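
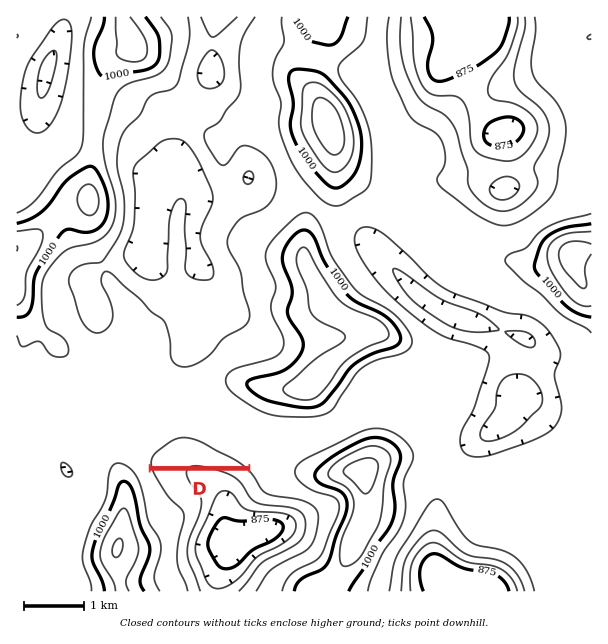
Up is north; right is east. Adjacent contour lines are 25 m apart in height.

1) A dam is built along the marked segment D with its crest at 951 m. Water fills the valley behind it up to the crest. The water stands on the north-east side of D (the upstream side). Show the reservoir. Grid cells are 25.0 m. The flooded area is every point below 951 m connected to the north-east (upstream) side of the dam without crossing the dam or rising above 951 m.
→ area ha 51.4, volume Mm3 4.56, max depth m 25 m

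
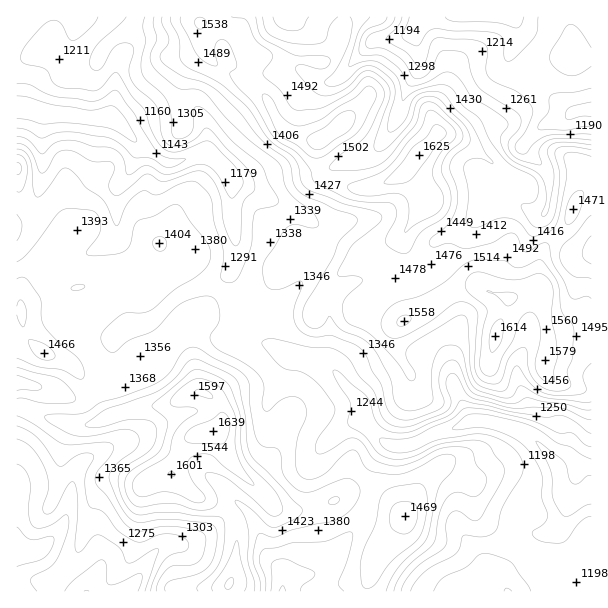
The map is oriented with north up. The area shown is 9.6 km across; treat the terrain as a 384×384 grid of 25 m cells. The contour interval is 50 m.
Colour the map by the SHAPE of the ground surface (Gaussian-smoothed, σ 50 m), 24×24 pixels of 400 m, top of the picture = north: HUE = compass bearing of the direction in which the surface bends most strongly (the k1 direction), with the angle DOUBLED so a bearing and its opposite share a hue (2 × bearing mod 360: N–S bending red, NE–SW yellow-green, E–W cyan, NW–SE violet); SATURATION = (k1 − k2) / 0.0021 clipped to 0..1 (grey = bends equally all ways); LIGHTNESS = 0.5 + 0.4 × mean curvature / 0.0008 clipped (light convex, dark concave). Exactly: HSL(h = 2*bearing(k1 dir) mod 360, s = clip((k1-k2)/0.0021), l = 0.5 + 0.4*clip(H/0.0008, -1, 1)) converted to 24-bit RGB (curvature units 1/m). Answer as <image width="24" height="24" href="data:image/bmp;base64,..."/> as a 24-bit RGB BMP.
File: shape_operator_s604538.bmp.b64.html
<image width="24" height="24" href="data:image/bmp;base64,Qk32BgAAAAAAADYAAAAoAAAAGAAAABgAAAABABgAAAAAAMAGAAATCwAAEwsAAAAAAAAAAAAAnZrKyIu+oktRQGm6KMc0DH+C3djzYm7l9dTx4/DbZR+oJXZ/THWsgW29x66i0pxyM0U4SGFFb4Bgf4BgZ0JxerN+f5OopZywVmAbijFl4aupNENlwYhkCGc/kb0mRCsuqJlE+92DMQ0oT4t1bY5oM2pgxI6N04SQrWiATaKlVa+vb1BvZaCPe7OccGyWqI5p0lOzDGM445hpZz+HuEZHsJdHMkEeME4ZI5cp9puAzhqCTIltZYxbPYFNNnxsyIOT59rORZuqbyRxeb6Sa6iZiIJFLXtxzZyzRVem57G9DU+YkTeR0WuKyZ6YaFWuxebrNPnjWwsuxfLMhZrmpHjgzrPVIFhxkr6d48/Jkj+bOD+Ao710T2puhcCCNlWHSpw1RWNv06JtFjpwmG/UuNDo8Nfym8fhVdejSQktofvUkePFPTlmR1V3zoWFVWK+abrAyoKizk2ZU5Sxy63EV2malsKHOyFrsZJOVkVdxbx4HWkvG2wcMp42sEZW8HNqViEuYN+ESeh+kjddjIZZLVdWv5yDctKKJXdxLyej9tX1xK/laYGikoy7Z23DTRI6m1dAWkxcmbho2JHkMs9hHk8WGjYZystr5Mzy4ffULYGIUDx7uHpuUnRnHJsxvg0mUwYAHTkAETMAU3kA405YhSAGMwAGictZtHhIxuP4kMHoMiy7xZT24s79eXDyauQ3O1AU2vmRhzqmKjRkyrCwdWymt7+PGQcs2LjH6dTmz9nyAQBxMh0BtbwOKtuVWFAWh8s8UDYGNigNl7wyNZBEO1wpLnk1q2TY2tX2u7fhr0rBPmaVlZ5gpJJ8eyNbXSt8cLRmyc+miMxgKQAz9NzXev31xwvf0vf5itLxdW/HqefunubealKAdHd/XXdfK2JHvOJ/hWpbmkJig05ogoFcek8zZjJlZlyLkL5tmr98ujBwAhFD+O3TDg9tbNvozcqBjEyMidmpgbRZdkVPf21nbYaBfXSOWZFqvLYuWlMucFlNgGVplDZkuKZFgkJ+SIR53duKbYs4XX8+F0F37t+v23raGIyQ0cOHeGaLyNiWYkJZenJhh4lvZX9xYIVXXJeZvaC3hH+qc2GKYm1+OTaz8tXeYlPOk7jKbKzK6cfvv4HVGTE9WrEh2odrM39/PthEo3Kv1biRglCxpJO6iJCnaHOMnICKWYxHTIgzqFKPkFabrXR7JXNc3GNqMJtdpYZeeY9jdHhTqGaZoE3ixfDvn6nasZXfgtngQ2iyxm9sU3Nca4tYp4CllWelkGx0oH2Xs5aUN497ZEaWsZqusoGvJ2tm2Yy4oLJjaX1SYKJbYoGNUq+ksZ59ZoBCzc9mm0QwTHw8lGFbr26RraRrNIpHcjx+t52nh5ymlKucY3uyQx91h5ZwqpKMVmKhVJ2aw5q5y2fQpNVWK1wxTY5hf1pazLCXHpvD8kiPY4FCSJRTd56MqKnCo4vALDuYcaSGu52PkHNmLieZQjOygKegm3BYaj4vTlAZPkoQP18n8Jmjls9wIXFWUndloMZqIzoM6QB433OSJfdfma9hdI1asqhLJkeRasKMzobQtompLEnUSiephDM2pSdQwFpWho/n0Mr4KLbIN8I73+jPQjSrUGd2iUc6leaRAB5U8cW1qP/caCW7kK+uyIK4EIuQx+eFCzEC6r2UTQAxd3UrcYZLiVY+qO1SJ6tXMp9+34jy56CnbLYoQyQ/bluXsvv2/xfuYANt0OSf/0mDMXbHuaC7e5m1sy+fMwAP+KhoCDMAex9fd6dskjNfV+HI9tXYQI0pGoAZCTc889HZ8pu3LsnPWuuxNScGAB1Fzvr9uLvtl1IwUmogY1EXXVEYNwsgWbKz2tyxoinjVGyja1CBqPDBYd/hREq7+tHvzYjOADMuiSgr4/nSqIDhpTSz2bTmCZ2LFTADVl4SY0MmqGI5lp9ETbxHOi95ZJBbq8hZWyRHgmJQWri70/jZVEV6L5l3XkC++9DcXYvdAKnF+d/ObThRYpCBiVRhsld/kT1pbHU6bYOyfq28ponFy5OVHT2quoCtqWtpk1+1gN3XXdVif48uhm1LpksgADMX6PnS1oS8BiAtyHMcu39hUl5GgEmIp1qDo3Gik5iwlImggZ6YUGyP26eyFj1WWKfCymfMzNGLUG2BhtybqsbsW1vXp3nU94yHADMMt4QqRxFjmtONyZvLvo7ELFx6qnSlpY+uj4uliHyKoqKORWaElHtmnWe9Wji1pGjI4u7YV33LyOyhHDMnVjczgUtu5M275g/uRvceBzc1bsceZ2gjom0qkyuHi1NllaB5mZ2F"/>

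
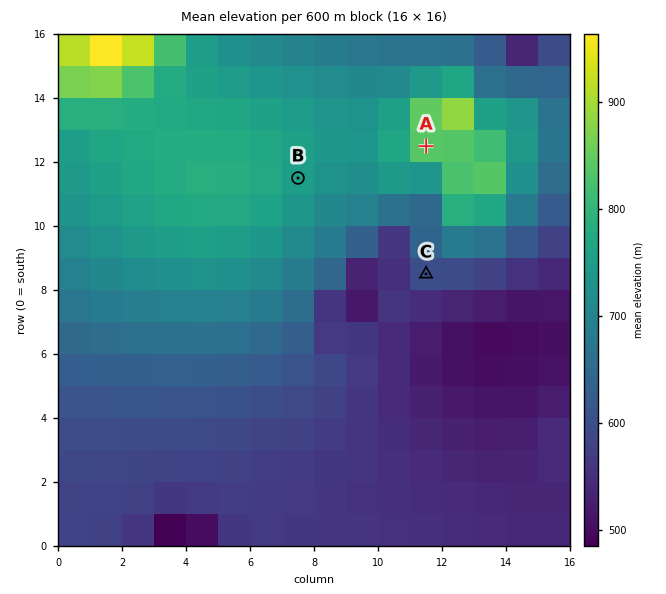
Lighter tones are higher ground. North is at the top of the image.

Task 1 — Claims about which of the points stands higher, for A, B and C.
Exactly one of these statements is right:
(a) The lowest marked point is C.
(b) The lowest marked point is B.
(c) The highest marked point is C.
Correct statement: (a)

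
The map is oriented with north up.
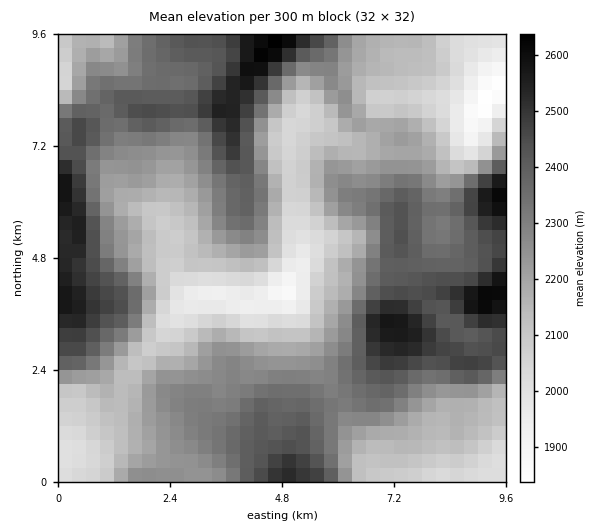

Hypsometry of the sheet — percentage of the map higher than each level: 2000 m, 94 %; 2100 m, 80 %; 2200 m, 60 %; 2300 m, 41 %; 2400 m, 23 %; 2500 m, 8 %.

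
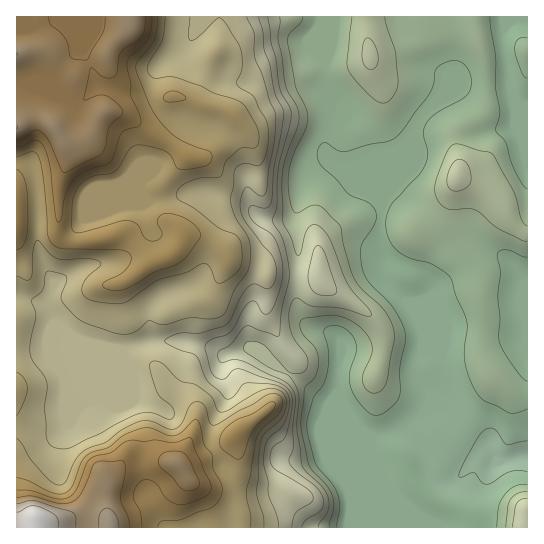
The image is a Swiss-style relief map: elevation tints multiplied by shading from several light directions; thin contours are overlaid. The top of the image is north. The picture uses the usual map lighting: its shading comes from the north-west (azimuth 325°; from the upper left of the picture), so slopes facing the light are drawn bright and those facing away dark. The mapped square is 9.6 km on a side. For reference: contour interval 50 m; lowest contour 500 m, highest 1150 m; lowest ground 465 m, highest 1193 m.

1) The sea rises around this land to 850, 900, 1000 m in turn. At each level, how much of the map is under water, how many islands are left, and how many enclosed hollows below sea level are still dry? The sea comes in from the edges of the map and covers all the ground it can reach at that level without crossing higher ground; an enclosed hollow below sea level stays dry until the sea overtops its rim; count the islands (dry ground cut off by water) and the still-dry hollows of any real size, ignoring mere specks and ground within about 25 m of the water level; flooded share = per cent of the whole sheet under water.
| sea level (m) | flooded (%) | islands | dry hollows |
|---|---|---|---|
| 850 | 62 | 0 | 0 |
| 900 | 72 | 0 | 0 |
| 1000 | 89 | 0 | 0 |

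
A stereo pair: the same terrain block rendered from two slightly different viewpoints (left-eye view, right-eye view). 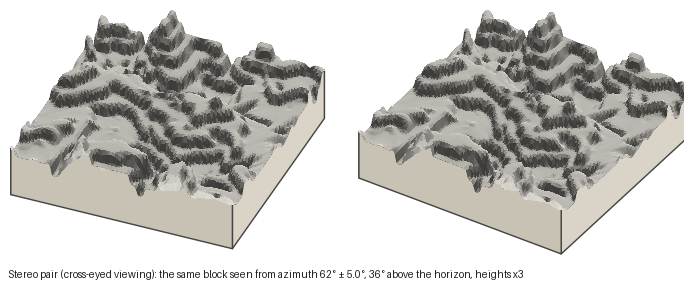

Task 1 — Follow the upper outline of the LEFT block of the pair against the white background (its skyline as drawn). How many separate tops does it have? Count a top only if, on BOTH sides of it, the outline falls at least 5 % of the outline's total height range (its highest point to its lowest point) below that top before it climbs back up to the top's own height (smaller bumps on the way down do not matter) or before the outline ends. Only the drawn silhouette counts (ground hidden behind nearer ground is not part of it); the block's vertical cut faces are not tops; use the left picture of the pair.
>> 4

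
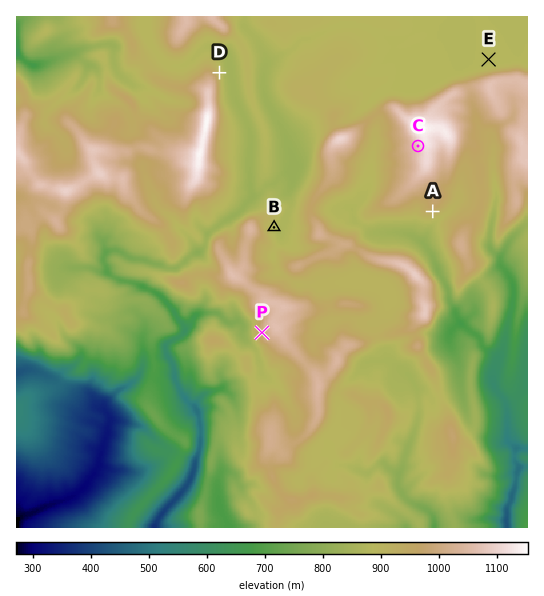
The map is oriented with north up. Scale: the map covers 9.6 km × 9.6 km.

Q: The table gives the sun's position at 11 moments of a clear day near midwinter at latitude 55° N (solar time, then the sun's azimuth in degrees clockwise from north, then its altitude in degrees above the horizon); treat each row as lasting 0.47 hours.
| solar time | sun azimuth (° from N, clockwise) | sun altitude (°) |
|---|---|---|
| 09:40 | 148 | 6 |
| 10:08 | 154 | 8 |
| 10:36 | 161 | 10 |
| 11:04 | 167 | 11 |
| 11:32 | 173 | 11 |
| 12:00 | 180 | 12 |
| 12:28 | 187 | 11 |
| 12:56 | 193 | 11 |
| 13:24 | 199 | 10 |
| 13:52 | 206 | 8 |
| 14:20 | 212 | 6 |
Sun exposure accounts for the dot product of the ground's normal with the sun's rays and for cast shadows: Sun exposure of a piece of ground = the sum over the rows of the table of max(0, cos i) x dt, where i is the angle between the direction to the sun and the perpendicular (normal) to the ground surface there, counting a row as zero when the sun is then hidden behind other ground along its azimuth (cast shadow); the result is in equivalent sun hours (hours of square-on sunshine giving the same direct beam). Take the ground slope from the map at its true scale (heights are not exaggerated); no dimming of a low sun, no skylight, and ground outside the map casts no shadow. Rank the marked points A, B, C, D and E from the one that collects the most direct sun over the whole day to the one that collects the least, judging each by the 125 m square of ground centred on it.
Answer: A > C > B > D > E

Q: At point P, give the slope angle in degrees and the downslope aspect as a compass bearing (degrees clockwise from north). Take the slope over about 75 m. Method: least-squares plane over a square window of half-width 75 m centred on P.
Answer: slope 25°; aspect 248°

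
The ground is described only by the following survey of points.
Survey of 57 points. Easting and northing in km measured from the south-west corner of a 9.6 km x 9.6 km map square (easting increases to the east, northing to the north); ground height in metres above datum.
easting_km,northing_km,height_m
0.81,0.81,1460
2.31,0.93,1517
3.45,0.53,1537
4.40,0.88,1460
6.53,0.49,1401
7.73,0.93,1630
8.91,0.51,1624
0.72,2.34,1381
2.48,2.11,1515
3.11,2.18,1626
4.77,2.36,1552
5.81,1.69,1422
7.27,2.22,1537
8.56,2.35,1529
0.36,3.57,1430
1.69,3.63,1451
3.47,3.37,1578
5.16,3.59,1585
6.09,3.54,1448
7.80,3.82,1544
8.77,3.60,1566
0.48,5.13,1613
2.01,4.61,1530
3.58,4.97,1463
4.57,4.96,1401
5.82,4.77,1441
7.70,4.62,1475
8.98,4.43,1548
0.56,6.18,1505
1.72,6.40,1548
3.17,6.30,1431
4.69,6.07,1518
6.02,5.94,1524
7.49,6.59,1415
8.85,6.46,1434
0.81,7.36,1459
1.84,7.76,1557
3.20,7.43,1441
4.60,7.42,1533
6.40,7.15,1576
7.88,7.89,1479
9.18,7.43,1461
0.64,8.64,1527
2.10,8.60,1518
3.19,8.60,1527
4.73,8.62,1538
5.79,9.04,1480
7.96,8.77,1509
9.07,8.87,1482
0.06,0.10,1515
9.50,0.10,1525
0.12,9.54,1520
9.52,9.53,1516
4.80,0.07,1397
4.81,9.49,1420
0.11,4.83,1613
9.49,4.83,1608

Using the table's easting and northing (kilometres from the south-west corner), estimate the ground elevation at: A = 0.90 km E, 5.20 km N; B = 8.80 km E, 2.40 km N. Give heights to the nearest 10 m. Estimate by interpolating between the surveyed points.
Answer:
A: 1610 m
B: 1500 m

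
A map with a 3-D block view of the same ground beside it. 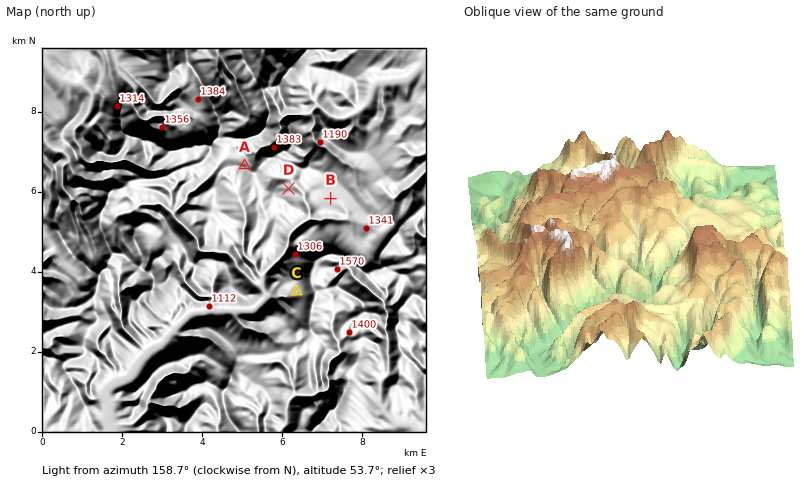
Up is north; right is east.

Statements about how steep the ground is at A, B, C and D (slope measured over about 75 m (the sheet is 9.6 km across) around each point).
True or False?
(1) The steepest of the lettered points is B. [False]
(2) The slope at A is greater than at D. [False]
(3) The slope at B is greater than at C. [False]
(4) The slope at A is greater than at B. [True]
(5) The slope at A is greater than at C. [False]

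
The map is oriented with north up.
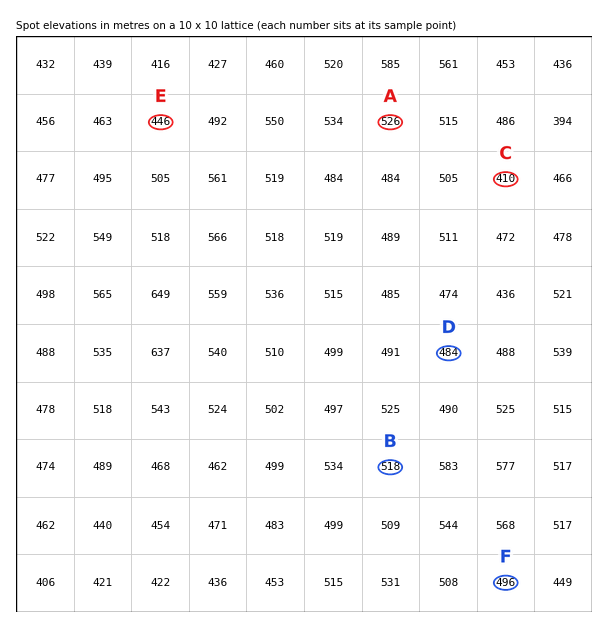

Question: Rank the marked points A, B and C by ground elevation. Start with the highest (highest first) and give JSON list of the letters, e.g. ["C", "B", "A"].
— ["A", "B", "C"]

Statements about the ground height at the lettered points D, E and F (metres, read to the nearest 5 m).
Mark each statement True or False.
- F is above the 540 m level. False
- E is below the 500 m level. True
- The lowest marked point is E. True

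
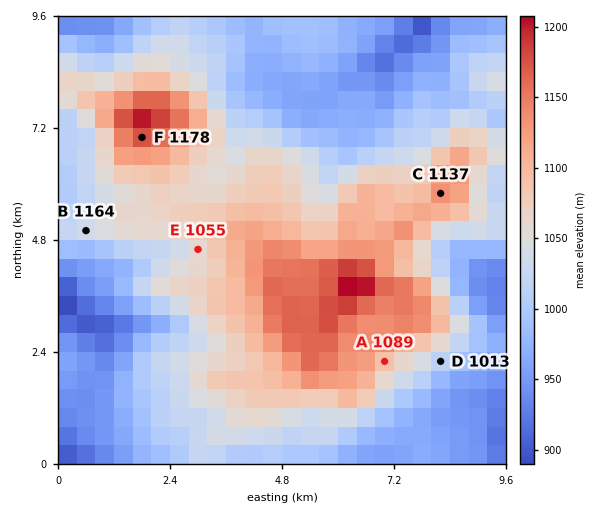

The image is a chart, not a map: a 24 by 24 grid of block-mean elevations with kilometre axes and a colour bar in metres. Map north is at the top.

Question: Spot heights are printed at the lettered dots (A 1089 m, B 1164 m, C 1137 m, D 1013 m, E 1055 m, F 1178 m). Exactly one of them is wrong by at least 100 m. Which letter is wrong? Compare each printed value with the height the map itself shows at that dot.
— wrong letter B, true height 1039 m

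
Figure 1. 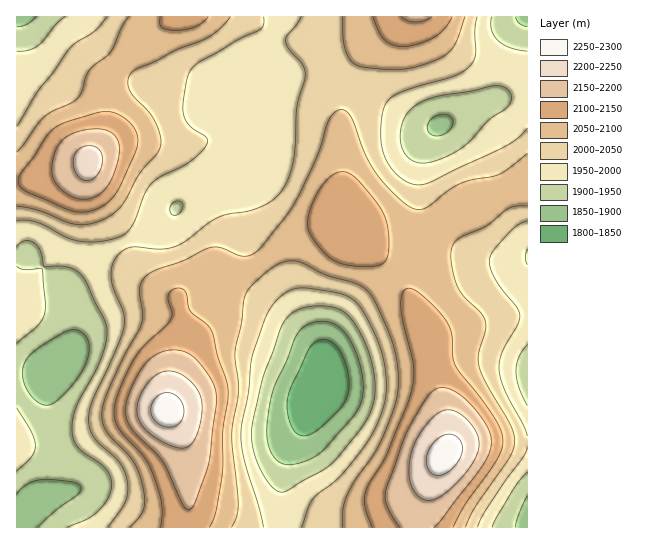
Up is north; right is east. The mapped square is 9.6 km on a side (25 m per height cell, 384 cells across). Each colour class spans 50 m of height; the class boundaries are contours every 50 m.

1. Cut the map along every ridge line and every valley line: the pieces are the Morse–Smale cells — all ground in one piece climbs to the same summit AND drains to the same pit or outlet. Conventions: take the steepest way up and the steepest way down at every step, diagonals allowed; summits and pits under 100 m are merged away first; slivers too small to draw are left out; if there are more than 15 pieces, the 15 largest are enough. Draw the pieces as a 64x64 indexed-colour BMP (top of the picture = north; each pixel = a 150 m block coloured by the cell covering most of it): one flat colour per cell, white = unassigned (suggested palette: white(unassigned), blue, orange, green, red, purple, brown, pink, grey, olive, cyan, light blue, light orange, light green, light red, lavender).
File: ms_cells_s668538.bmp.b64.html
<image width="64" height="64" href="data:image/bmp;base64,Qk12CAAAAAAAAHYAAAAoAAAAQAAAAEAAAAABAAQAAAAAAAAIAAATCwAAEwsAABAAAAAAAAAA////ALR3HwAOf/8ALKAsACgn1gC9Z5QAS1aMAMJ34wB/f38AIr28AM++FwDox64AeLv/AIrfmACWmP8A1bDFABEREREREREREREVVVVVVVVSIiIiIiIiIiJEREREREREERERERERERERERVVVVVVVVIiIiIiIiIiIkREREREREQREREREREREREREVVVVVVVUiIiIiIiIiIiJERERERERBERERERERERERERVVVVVVVSIiIiIiIiIiIkREREREREERERERERERERERFVVVVVVVIiIiIiIiIiIiREREREREQREREREREREREREVVVVVVVUiIiIiIiIiIiIkRERERERBERERERERERERERVVVVVVVSIiIiIiIiIiIiREREREREERERERERERERERVVVVVVVVIiIiIiIiIiIiIkREREREQRERERERERERERFVVVVVVVVSIiIiIiIiIiIiRERERERBEREREREREREREVVVVVVVVVIiIiIiIiIiIiIkREREREERERERERERERERVVVVVVVVVSIiIiIiIiIiIiREREREQRERERERERERERFVVVVVVVVVIiIiIiIiIiIiJERERERBERERERERERERFVVVVVVVVVVSIiIiIiIiIiIkREREREEREREREREREREVVVVVVVVVVVIiIiIiIiIiIiREREREQREREREREREREVVVVVVVVVVVVSIiIiIiIiIiJERERERBERERERERERERVVVVVVVVVVVVIiIiIiIiIiJEREREREERERERERERERFVVVVVVVVVVVUiIiIiIiIiIkREREREQREREREREREREVVVVVVVVVVVVVIiIiIiIiIiRERERERBERERERERERERFVVVVVVVVVVVUiIiIiIiIiJEREREREEREREREREREREVVVVVVVVVVVVSIiIiIiIiJEREREREQRERERERERERERVVVVVVVVVVVVIiIiIiIiIkRERERERBEREREREREREREVVVVVVVVVVVUiIiIiIiIiREREREREERERERERERERERVVVVVVVVVVVSIiIiIiIiJEREREREQRERERERERERERFVVVVVVVVVVSIiIiIiIiIkRERERERBEREREREREREREVVVVVVVVVVSIiIiIiIiIkREREREREERERERERERERERVVVVVVVVVVIiIiIiIiIiREREREREQRERERERERERERFVVVVVVVVVIiIiIiIiIiRERERERERBERERERERERERFVVVVVVVVVIiIiIiIiIiJEREREREREEREREREREREREVVVVVVVVVUiIiIiIiIiJEREREREREQRERERERERERERFVVVVVVVUiIiIiIiIiIkRERERERERBERETERERERERERVVVVVVUiIiIiIiIiIiREREREREREERETMxERERERERERVVVVUiIiIiIiIiIiREREREREREQREzMzEREREREREREREREiIiIiIiIiIiZkRERERERERBEzMzMzEREREREREREREXIiIiIiIiIiZmREREREREREMzMzMzMxEREREREREREXdyIiIiIiIiZmZkREREREREQzMzMzMzMxERERERERERd3dyIiIiImZmZmZERERERERDMzMzMzMzMxERERERERF3d3ciIiImZmZmZmREREREREMzMzMzMzMzMxERERERF3d3d3dyImZmZmZmZkREREREQzMzMzMzMzMzMxEREREXd3d3d3d3ZmZmZmZmZERERERDMzMzMzMzMzMzMRERERd3d3d3d3dmZmZmZmZmREREREMzMzMzMzMzMzMzERERF3d3d3d3d2ZmZmZmZmZmREREQzMzMzMzMzMzMzMxEREXd3d3d3d3ZmZmZmZmZmZmZERDMzMzMzMzMzMzMzMREXd3d3d3d3dmZmZmZmZmZmZmZEiDMzMzMzMzMzMzMzN3d3d3d3d3d2ZmZmZmZmZmZmZmaIiIgzMzMzMzMzMzMzd3d3d3d3d3ZmZmZmZmZmZmZmZoiIiIiDMzMzMzMzMzM3d3d3d3d3dmZmZmZmZmZmZmZmiIiIiIMzMzMzMzMzMzM3d3d3d3d2ZmZmZmZmZmZmZmaIiIiIiDMzMzMzMzMzMzN3d3d3d3ZmZmZmZmZmZmZmZoiIiIiIgzMzMzMzMzMzMzd3d3d3dmZmZmZmZmZmZmZmiIiIiIiDMzMzMzMzMzMzN3d3d3d2ZmZmZmZmZmZmZmaIiIiIiIMzMzMzMzMzMzM3d3d3d3ZmZmZmaZZmZmZmZoiIiIiIgzMzMzMzMzMzM3d3d3d3dmZmZmmZmZZmZmZmiIiIiIiDMzMzMzMzMzMzd3d3d3d2ZmZpmZmZmZZmZmaIiIiIiIMzMzMzMzMzMzN3d3d3d3ZmZpmZmZmZmZZmZoiIiIiIgzMzMzMzMzMzN3d3d3d3dmaZmZmZmZmZmZu7iIiIiIiDMzMzMzMzMzN3d3d3d3d6mZmZmZmZmZmZm7uIiIiIiIgzMzMzMzMzMzqqqqd6qqqZmZmZmZmZmZmbu4iIiIiIiDMzMzMzMzMzOqqqqqqqqpmZmZmZmZmZmZm7iIiIiIiIgzMzMzMzMzMzqqqqqqqqqZmZmZmZmZmZmbuIiIiIiIiIMzMzMzMzMzM6qqqqqqqqmZmZmZmZmZmZu4iIiIiIiIiDMzMzMzMzMzqqqqqqqqqpmZmZmZmZmZmbiIiIiIiIiIgzMzMzMzMzM6qqqqqqqqqZmZmZmZmZmZuIiIiIiIiIiIgzMzMzMzMzqqqqqqqqqqmZmZmZmZmZm4iIiIiIiIiIiIMzMzMzMzM6qqqqqqqqqpmZmZmZmZmZ"/>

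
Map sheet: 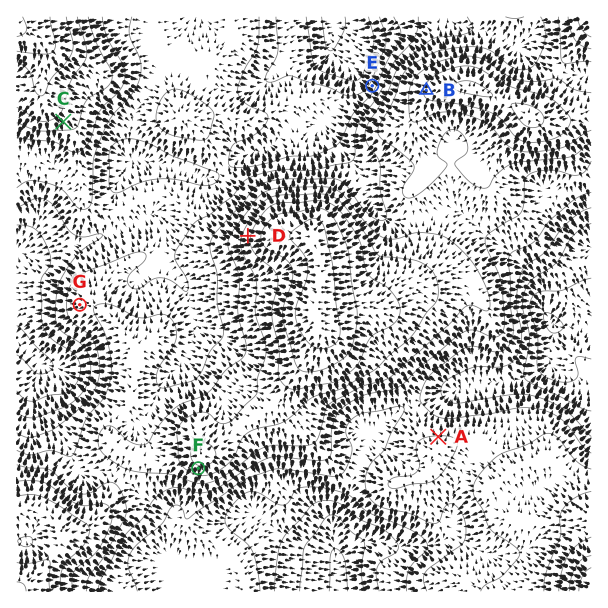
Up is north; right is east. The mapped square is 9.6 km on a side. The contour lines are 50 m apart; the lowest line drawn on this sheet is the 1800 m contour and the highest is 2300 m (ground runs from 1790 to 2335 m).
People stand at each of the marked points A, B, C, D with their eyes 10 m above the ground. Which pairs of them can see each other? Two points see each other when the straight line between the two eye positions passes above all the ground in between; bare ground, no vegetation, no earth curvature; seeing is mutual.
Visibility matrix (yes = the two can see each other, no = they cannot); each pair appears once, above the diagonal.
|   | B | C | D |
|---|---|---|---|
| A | no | no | no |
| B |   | yes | no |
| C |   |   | yes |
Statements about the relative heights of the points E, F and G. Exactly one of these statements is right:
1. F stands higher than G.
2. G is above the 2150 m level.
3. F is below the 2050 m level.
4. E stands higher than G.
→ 1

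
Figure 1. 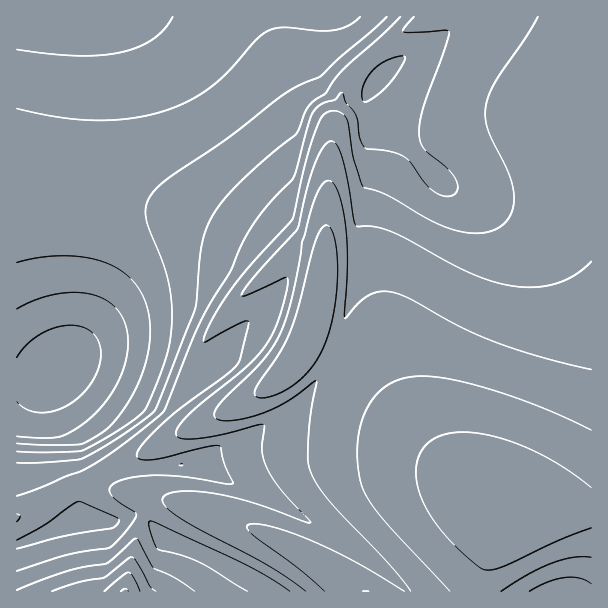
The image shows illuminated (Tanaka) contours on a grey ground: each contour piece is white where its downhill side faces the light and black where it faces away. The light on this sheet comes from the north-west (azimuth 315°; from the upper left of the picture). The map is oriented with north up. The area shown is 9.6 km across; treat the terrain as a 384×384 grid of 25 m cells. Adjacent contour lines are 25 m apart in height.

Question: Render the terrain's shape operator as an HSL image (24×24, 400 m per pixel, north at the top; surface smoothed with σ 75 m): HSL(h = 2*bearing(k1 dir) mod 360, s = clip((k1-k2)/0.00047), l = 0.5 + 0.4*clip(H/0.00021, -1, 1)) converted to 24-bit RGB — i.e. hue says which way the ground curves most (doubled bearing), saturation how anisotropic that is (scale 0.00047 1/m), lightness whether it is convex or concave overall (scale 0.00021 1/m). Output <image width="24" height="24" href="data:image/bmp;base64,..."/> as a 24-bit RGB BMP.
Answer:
<image width="24" height="24" href="data:image/bmp;base64,Qk32BgAAAAAAADYAAAAoAAAAGAAAABgAAAABABgAAAAAAMAGAAATCwAAEwsAAAAAAAAAAAAAZYhwbotwiZiBLUGU/+fMJCSWl3CXim1+f15lVRgVMgEBLc2+lebbnurZh9/DVAMUci07hIl5k5WBwIqMrnmIgGuEUG1zRHZsSXpCaodjd45hLVJl/9ecpyOPfj9QVRQKNAUAuR5Ok9jinufpourmM9aSNgILgFNYfouAgZKHgpCInYePwY2rq36vZ2mcVYOUFpIABjcAVXk8Vk4jqqUJxwEAPQQDRkLSncvkpdjqqeDsgdLebwYOWxMcenaIgJGQgpiUg5KQg4uLhI6MnYugto+8lYG4cH+v88v886L2AAtSqFMPD8w940fspcfoqc/qrNXrh8HekA0LRwcHiFlnf4mSgZOZgpeag46Qg4uMhI+PhJGQhJKQh46WkIemhIKuKqsawmzSroL0jJzbar7aatPeg83igUDZcxoGThIJiVFYfoKTgIyZgZGbgY2UgoeLg4qMhI+PhJKQhJKQhJGQhI+Pg4mLgYOIn7HzoK/wYlL78639/G7Z9UQAMy0AJDMAWX46f4CTgYeYgYqXgIeQgYOIgoWIgouLg46Ng5GOhJGOhJCNhI2Mg4mKgoOGgn+EOjgHMCgIKSgKEU4E5EL3/Mz//cz/8r38GdQECkkDPn8+g3+DgoGDgYaGgYmIgY2Jgo+Kgo+Kgo6Jg4yIg4iGgoOEg3+Dg3yBXHFkW25qYmtvYnFkIVEXJD8J/qU36K37+cz/+cr7BMIKC1UffIWAgYiEgIuEgI2EgI2EgI2EgIqDgIeBgoOAgn5/gnt+gnh9XG9eVmlfV2hiYmtndnBtKVBk/sOSADMIexT3/s38/s3y71WFCFc8fomAf4t/fox+fYx9fYp9fod9gIN9gX99gXp7gXh6gXd7aXBkWWheU2ZcVmleY3FjVnZwKKak/9bMADMUAVAL/JfM/c7aBeDKOYCAgYt9gIt8fop6foh6foR6f4F7f3x6gHh5gHd6gXd6d25tZWxpWWtlVW1iW3NiZ3xlHmVe/87M0WwpJGtJAjsu/8zG+t3RBDVKhIp9got7gIl6fYZ6fYJ6fn97fnp6f3h7gHd7gXh7g3J+dW96ZnB1XXZzXHpuYoFsVYRsG4hi/8zcJZtVAy8w85xZ/ubNAT1+dol6hYt9gIl8fIZ8fIJ/fHx/fnp/gHh+gHh9gXh8jHWMgHOIbm+EZ3mCY4SDZId8aot4PoVjIale/8znEo+OAH1v/+7MAEbRWm6Jho2CgYyDf4mIfICHe3mEgHeDgnaAgnh9gXl8iHiOg3ePeHSPcHmOa4ONao6ObI6Gco2CPoReIZdR/8ztADtf/vTN+OIrOE2EhpGIg5GOfoiPeHeMf3OJhnKGhHR+gnd7gnp7g3uNgXqQe3mRdnuSc4KScImRcI+Qc46Ld4uHTIRmHXtE1jv/+e6/9OVvIDV6h5aMgpWTeYCRfG2MiGmHhmx6hXJ2g3h3gn17fnyMfXyOe3yQen6ReIKRdoaRdImPdYqNd4mKeYaIXIVzBggy/vbN9e6ZFCdqhJeEfY6FcG2DgFl7g1xphWpohXpzhIF5goJ8fH2KfH6MfH+Ne4COeoKOeIONd4WMdoWKd4SIeISGe4SGBhBL/vrN9eenEypekJN3g3tnY0dMbUVIgGxeh4JuhYd3gYV7f4N9fYCJfICKfIGKfIGKe4GKeoGJeYGIeIGGd4GEeIKDeoSDBhFD/fjO8+qqGCBjkHFoh1JZdEtjdm5pe4ZzfYt4fYl7fYZ9foN/fYCIfYGIfIGHfICHe4CGe3+Fen+DeX6CeH6BeYGAeoJ+BhNA+vPG+/K+DA5GkWV1kV6Bh2mNe36Kf42If42Ff4mDf4WCf4KBfoCGfYCFfX+FfH+EfH6Ce32Be3yAenx+eX1+eX58eYF6CiNR9vXV9ezWDgJjkWuJlG2Ti3mShIOOhY2NgoqIgYaFgIODf4CBfn+Efn6DfX2CfXyBfXyAfHt+fHt9e3p8enx6en55eYN4QIWCAL01/7KFFwsyhmyLkHSPj3+NjIaKh4mGhIaEgYKDgICBgH+Af36Df32Bf3yAf3x/fnt+fnp8fXl7fHl5fXx5fIB5eoZ4d4l3JGhu+6eo5C6BJFk9h3F9jX6AjYaCioeChYOBgoCAgX+AgH+AgXyCgXyBgHt/f3p9f3l7fnh6fXh5fXl4f355fYN4eop3dox4ZId+FWtS/8Ts9F3ZHV0cYIZOjop8iod+hYN+gn9+gX5+gH9/e3iBg3mAgXl9gHh7f3d6f3d5fnd4fnp4gIF5f4h5e494do96coWCU3d3F04r8mfg/8z6fsUmKXMfcoplhYN9goB+gX9+gH9/"/>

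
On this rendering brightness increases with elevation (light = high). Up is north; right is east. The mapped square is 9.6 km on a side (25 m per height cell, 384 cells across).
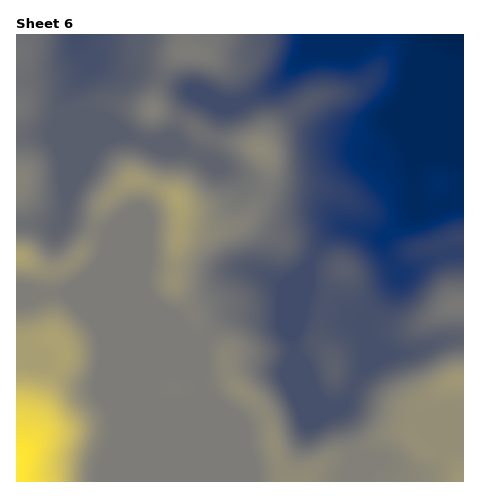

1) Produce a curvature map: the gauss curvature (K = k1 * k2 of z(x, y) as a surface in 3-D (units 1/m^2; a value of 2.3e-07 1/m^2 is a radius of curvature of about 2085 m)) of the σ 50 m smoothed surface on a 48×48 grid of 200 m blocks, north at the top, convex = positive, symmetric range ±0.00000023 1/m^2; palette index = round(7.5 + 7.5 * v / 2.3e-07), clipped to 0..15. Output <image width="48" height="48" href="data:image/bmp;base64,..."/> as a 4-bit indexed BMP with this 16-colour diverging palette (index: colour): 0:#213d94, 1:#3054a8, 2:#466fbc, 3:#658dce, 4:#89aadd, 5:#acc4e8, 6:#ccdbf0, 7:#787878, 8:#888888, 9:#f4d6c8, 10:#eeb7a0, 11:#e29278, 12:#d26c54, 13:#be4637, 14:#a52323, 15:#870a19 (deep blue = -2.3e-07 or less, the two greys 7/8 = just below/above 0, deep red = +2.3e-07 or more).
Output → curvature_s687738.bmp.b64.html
<image width="48" height="48" href="data:image/bmp;base64,Qk32BAAAAAAAAHYAAAAoAAAAMAAAADAAAAABAAQAAAAAAIAEAAATCwAAEwsAABAAAAAAAAAAlD0hAKhUMAC8b0YAzo1lAN2qiQDoxKwA8NvMAHh4eACIiIgAyNb0AKC37gB4kuIAVGzSADdGvgAjI6UAGQqHAHd3dpqYiId3d4iIiIiGd3d4iId4d3eIeHd3ZomIiIiIiIiIiIiGdmiIeIeIiHd3eIh3ZnmIh4iIiIiIiHh3YiWId3eIiHh3d4iIdniHd3eIiIiIh3eJYTVphmd4h4iHd4iIiZdnd3d4iIiIiHeKhayJlUZ3d4h3d3eJm8ZGd3h3eIiIiIh4iP+Wd1Z4iHd3iIiJmJZGd3d3d4iIiJhomOmFi5Znd3d4iIiJh3ZmeIh3eIiHeIZploh3nLhneId4iIiJeJiHd4h3d3d3d3eKhHd2eZeJmId3iIiHV6mYeIh3iHd3eqmYZndndlWKqXd3eHd1JYiYiIh3iHd3iYdnqId5lkRomHZ4iHd2RXd3iIh3d3d3dVVY+IiKp3hmeHZ5u3eIeadniIh3iIh4dmZoqIh5qIh3d4iJu3iIibhniIiIiId4mIiZRnd4l3d4l4mGZ3d4eKdniIiIiHh3mZmYMlh3h3d3d3eGQ3d4iZdXiIiIh3dmiZh4mYiHd3d3d3eIdXZ6uYZniIiIh3h2d2Z5qId3iId3Z4h4h4d5qHd3iIh3iHiHd2Z4iId3iId2VXiIh5mGZnh4iId3d2eHh3iHd4d3iHd2VWeKmIh1R3iIiId2dld3eIiHeHd3d3ZmiYeKqIh2aIeIiIdYynd3eIh3iIh2d3Voq6iLuJh3d3d4iIdouod3eHdmh3h3iId5qqh6qIdFeIZ3iId3ZneJmYh2Znd5q8l3iJdFd8sQBahniIiHRWd5qpmHeGZazchWZ4dTR/9mdcxniIiHd3d3iIh4q3M3u4Z3aJh3eMlu+Zh3iIh3q4d3Z3ZXm5VVZlaId5h3eEE76mFIiId3mYd3eJdmiZd4d2eHZnh3ikRYmoEXiIiIZnd3d5l3d3eJmHd3d4iHiWZ3eIZneIi5Vod3d4iHdniIiHeIeIiHZph3ZmjrebzYepdniId3d4iIeIiIeIh3d5iHeFfLZolkv7ZVZ4dnd4d3eIh3eHd3d4iHiGaHVoUAr7dmZndmd3ZneId3d3eIh5mXiHeHfPsyepebhmdld3Z3eHd3d3eIh5qneIiXnftnhkWayGZ4d3d3iIiHd3d4d4mWZ4h1aZebpiWIqXicp3iIiIiHh3d3eHd2d4dkRUSKiVaHZpy9t4iIiIh3d4h3iFZ4eIh2ZkR3iHhjNr26l4iIiHd4d4h3iFZ5iIh3iXNGqIxQJomZdomIh3d3d4iIiHd4eHiIh2jIMHx3iIi6U1eIh3iIiIiIiJh3d3eIdV3/IFiM24aYIUd4h3iIiHiIiJmHd3d3ZVv/dZd4d1JXU3mHiIeId3iIiIiHh3eId3iFXviGVTJal5u5mYd3d3iIiHd3eIiHeIdADP+meHZomImphlWId3iIh3d3d4iId4lgBal3eJh3iXZ3d2aZd4h4d4d3d3iId4iFZlWJh3mXeYdmiYeIeIh3d4iHiHeIh4d4uniqiIiZeJh3iIh3d4eId4iIeId3eIdomoiHeIeJdnh3iId3d3d4d3iJd3eHaIeId3h4iHeLhWd4iIh3h3d4dw=="/>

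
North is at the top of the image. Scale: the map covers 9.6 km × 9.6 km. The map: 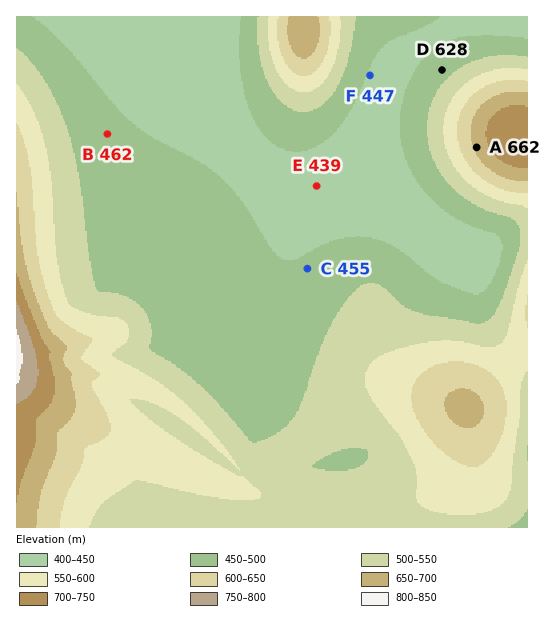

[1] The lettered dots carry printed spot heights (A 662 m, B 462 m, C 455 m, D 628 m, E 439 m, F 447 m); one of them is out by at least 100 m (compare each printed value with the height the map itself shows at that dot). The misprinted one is D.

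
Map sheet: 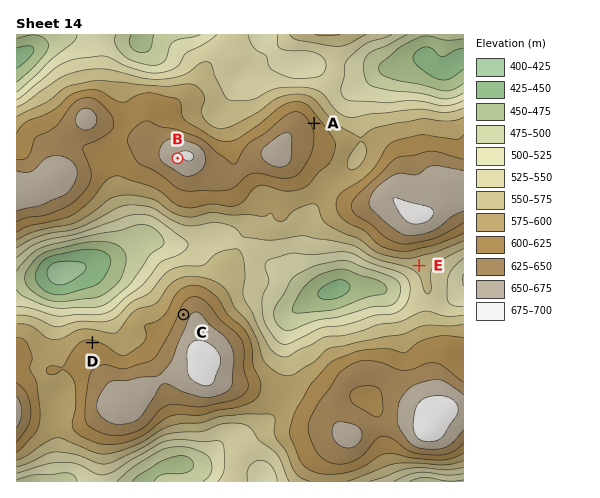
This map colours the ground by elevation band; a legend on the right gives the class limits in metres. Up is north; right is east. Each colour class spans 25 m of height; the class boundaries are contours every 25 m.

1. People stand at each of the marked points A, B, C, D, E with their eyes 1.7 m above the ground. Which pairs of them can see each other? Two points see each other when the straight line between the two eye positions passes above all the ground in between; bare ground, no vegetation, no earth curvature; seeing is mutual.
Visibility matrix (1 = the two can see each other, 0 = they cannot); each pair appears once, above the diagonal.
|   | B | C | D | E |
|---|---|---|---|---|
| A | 0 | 0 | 0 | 0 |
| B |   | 1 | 1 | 0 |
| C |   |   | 1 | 0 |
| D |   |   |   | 0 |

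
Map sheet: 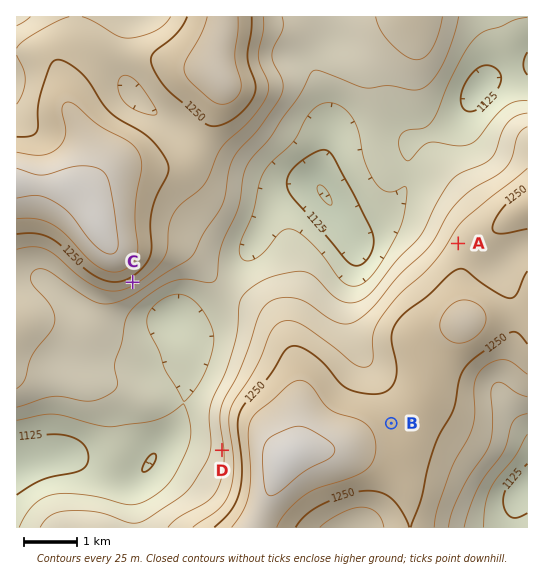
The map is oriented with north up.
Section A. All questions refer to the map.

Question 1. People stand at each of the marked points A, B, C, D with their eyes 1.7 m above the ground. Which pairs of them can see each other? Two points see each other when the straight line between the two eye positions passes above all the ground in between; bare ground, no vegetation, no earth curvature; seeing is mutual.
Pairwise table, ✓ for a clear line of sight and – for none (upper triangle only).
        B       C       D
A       –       ✓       –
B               –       –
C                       ✓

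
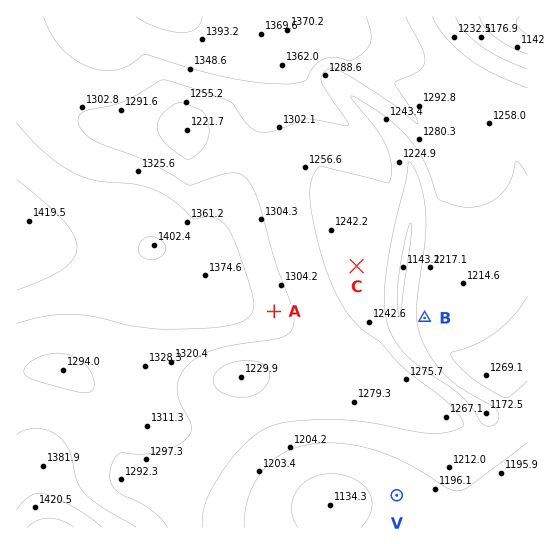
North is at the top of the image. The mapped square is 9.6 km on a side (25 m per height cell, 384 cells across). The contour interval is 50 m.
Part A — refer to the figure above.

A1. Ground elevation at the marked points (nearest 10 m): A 1320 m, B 1220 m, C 1240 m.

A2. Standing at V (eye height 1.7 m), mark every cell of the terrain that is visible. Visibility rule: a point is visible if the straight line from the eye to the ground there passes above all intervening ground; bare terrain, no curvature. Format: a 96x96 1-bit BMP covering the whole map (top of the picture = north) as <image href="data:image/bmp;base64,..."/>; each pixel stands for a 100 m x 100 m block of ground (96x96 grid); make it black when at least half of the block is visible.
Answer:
<image width="96" height="96" href="data:image/bmp;base64,Qk2+BAAAAAAAAD4AAAAoAAAAYAAAAGAAAAABAAEAAAAAAIAEAAATCwAAEwsAAAIAAAAAAAAA////AAAAAAAA///////////4AAAA///////////4AAAA///////////wAAAB///////////wAAAB///////////wAAAB///////////wAAAD/8AH///////wAAAD/wAD///////wAAAD/gAB///////wAAAD/AAB///////4AAAD/AAB///////8AAAD+AAB///////8AAAD8AAA///////+AAAD4AAA///////+AAADwAAA////////AAABAAAAf///////AAAAAAAAf///////AAAAAAAAP//////+AAAAAAAAH//////8AAAAAAAAB//////4AAAAAAAAAAP////AAAAAAAAAAAA///wAAAAAAAAAAAAH/+AAAAAAAAAAAAAB/wAAAAAAAAAAAAAAAAAAAAAAAAAAAAAAAAAAAAAAAAAAAAAAAAAAAAAAAAAAAAAAAAAAAAAAAAAAAAAAAAAAAAAAAAAAAAAAAAAAAAAAAAAgAAAAAAAAAAAAAAAwAAAAAAAAAAAAAAAwAAAAAAAAAAAAAAAQAAAAAAAAAAAAAAAAAAAAAAAAAAAAAAAAAAAAAAAAAAAAAAAAAAAAAAAAAAAAAAAAAAAAAAAAAAAAAAAAAAAAAAAAAAAAAAAAAAAAAAAAAAAAAAAAAAAAAAAAAAAAAAAAAAAAAAAAAAAAAAAAAAAAAAAAAAAAAAAAAAAAAAAAAAAAAAAAAAAAAAAAAAAAAAAAAAAAAAAAAAAAAAAAAAAAAAAAAAAAAAAAAAAAAAAAAAAAAAAAAAAAAAAAAAAAAAAAAAAAAAAAAAAAAAAAAAAAAAAAAAAAAAAAAAAAAAAAAAAAAAAAAAAAAAAAAAAAAAAAAAAAAAAAAAAAAAAAAAAAAAAAAAAAAAAAAAAAAAAAAAAAAAAAAAAAAAAAAAAAAAAAAAAAAAAAAAAAAAAAAAAAAAAAAAAAAAAAAAAAAAAAAAAAAAAAAAAAAAAAAAAAAAAAAAAAAAAAAAAAAAAAAAAAAAAAAAAAAAAAAAAAAAAAAAAAAAAAAAAAAAAAAAAAAAAAAAAAAAAAAAAAAAAAAAAAAAAAAAAAAAAAAAAAAAAAAAAAAAAAAAAAAAAAAAAAAAAAAAAAAAAAAAAAAAAAAAAAAAAAAAAAAAAAAAAAAAAAAAAAAAAAAAAAAAAAAAAAAAAAAAAAAAAAAAAAAAAAAAAAAAAAAAAAAAAAAAAAAAAAAAAAAAAAAAAAAAAAAAAAAAAAAAAAAAAAAAAAAAAAAAAAAAAAAAAAAAAAAAAAAAAAAAAAAAAAAAAAAAAAAAAAAAAAAAAAAAAAAAAAAAAAAAAAAAAAAAAAAAAAAAAAAAAAAAAAAAAAAAAAAAAAAAAAAAAAAAAAAAAAAAAAAAAAAAAAAAAAAAAAAAAAAAAAAAAAAAAAAAAAAAAAAAAAAAAAAAAAAAAAAAAAAAAAAAAAAAAAAAAAAAAAAAAAAAAAAAAAAAAAAAAAAAAAAAAAAAAAAAAAAAAAAAAAAAAAAAAAAAAAAAAAAAAAAAAAAAAAAAAAAAA="/>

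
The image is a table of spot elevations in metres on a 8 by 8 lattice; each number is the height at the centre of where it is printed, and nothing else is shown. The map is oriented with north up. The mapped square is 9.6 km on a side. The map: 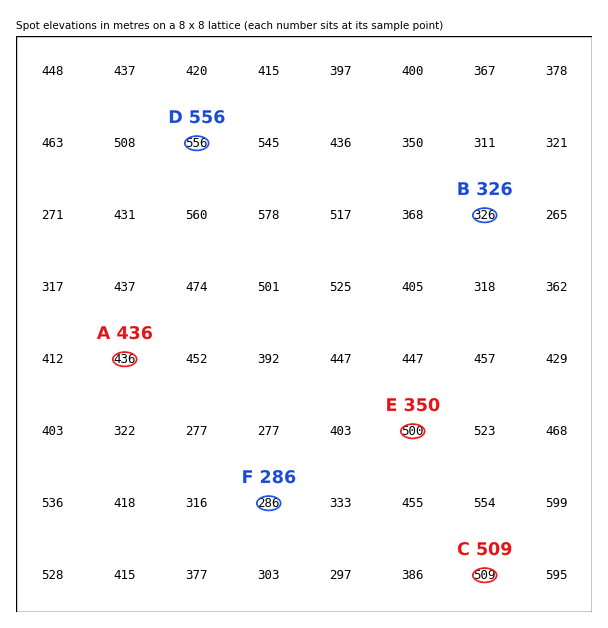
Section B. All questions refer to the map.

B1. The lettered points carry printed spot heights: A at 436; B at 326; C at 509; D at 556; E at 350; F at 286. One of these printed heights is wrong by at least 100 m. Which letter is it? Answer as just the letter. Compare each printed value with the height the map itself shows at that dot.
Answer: E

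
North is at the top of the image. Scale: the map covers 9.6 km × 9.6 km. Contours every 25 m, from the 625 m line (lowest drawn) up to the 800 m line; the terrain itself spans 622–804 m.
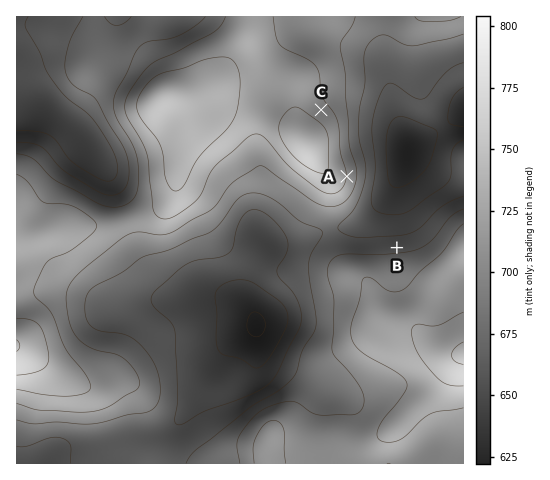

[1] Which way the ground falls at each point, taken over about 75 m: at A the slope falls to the E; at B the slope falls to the N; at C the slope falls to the NE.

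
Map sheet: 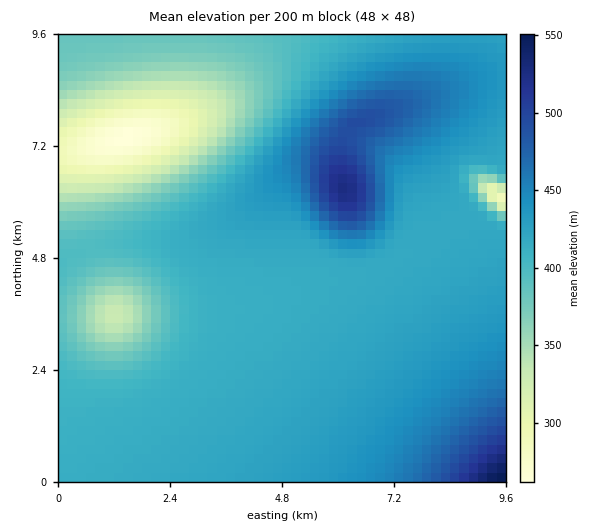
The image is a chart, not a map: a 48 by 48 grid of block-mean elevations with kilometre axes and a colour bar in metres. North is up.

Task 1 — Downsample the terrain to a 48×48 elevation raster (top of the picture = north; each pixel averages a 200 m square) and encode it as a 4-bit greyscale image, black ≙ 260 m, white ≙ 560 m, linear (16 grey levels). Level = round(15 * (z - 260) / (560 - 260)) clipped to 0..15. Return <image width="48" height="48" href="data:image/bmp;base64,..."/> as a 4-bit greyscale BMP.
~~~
<image width="48" height="48" href="data:image/bmp;base64,Qk32BAAAAAAAAHYAAAAoAAAAMAAAADAAAAABAAQAAAAAAIAEAAATCwAAEwsAABAAAAAAAAAAAAAAABEREQAiIiIAMzMzAERERABVVVUAZmZmAHd3dwCIiIgAmZmZAKqqqgC7u7sAzMzMAN3d3QDu7u4A////AIiIiIiIiIiIiIiIiImZmZmZmqqrvM3e74iIiIiIiIiIiIiIiIiZmZmZmqqqu8zd7oiIiIiIiIiIiIiIiIiJmZmZmaqqu7zN3YiIiIiIiIiIiIiIiIiImZmZmZqqq7vM3YiIiIiIiIiIiIiIiIiIiZmZmZmqqru8zIiIiIiIiIiIiIiIiIiIiZmZmZmqqqu7zIiIiIiIiIiIiIiIiIiIiJmZmZmaqqq7u3iIiIiIiIiIiIiIiIiIiImZmZmZqqqru3d3eIiIiIiIiIiIiIiIiIiZmZmZmqqqq3d3d3eIiIiIiIiIiIiIiIiJmZmZmaqqqnd3d3d3iIiIiIiIiIiIiIiImZmZmZmqqnd3d3d3d4iIiIiIiIiIiIiIiZmZmZmaqnd3dnd3d3iIiIiIiIiIiIiIiJmZmZmZmndmZmZnd3eIiIiIiIiIiIiIiIiZmZmZmXZmVVVmd3eIiIiIiIiIiIiIiIiJmZmZmXZlVEVWZ3d4iIiIiIiIiIiIiIiImZmZmWZVRERVZ3d4iIiIiIiIiIiIiIiIiZmZmWZVRERFZnd4iIiIiIiIiIiIiIiIiImZmWZVRERFZnd4iIiIiIiIiIiIiIiIiIiJmWZVRERVZ3d4iIiIiIiIiIiIiIiIiIiImXZlVVVWZ3d4iIiIiIiIiIiIiIiIiIiIiHdmZVVmd3eIiIiIiIiIiIiIiIiIiIiIiHd2ZmZnd3iIiIiIiIiIiIiIiIiIiIiIiHd3d3d3d3iIiIiIiIiIiIiIiIiIiIiIiHd3d3d3d4iIiIiIiIiIiIiIiIiIiIiIiHd3d3d3eIiIiIiIiIiIiZmZiIiIiIiIiHd3d3d3eIiIiIiIiIiJmqqpmIiIiIiIiGZmZ3d3d4iIiIiIiIiZqru6mYiIiIiIiGZmZmZ3d3iIiIiIiImau8zLqYiIiIiIdlVVVWZmd3eIiIiZmZmqvN3LqYiIiIiHU0RERVVWZnd3iIiZmZmrzd3LqZiIiIh1ITMzRERFVmZ3eIiZmZqrzd3MqZiIiIhkIzMiMzM0RVVmd4iJmZqrzd3LqZmYiIdlVyIiIiIjNEVWZ3iJmZq7zd3LqZmZmIh3eCERERESIzRFVneImaq7zMzLqpmZmYiIiBERAAAREiM0VWd4iZqrzMy7qqqZmZmIiCERAAAAESIzRVZ3iZqrvMy7uqqpmZmYiCIREAAAARIjNFVneJmqu8y7u6qqqZmZiDIhEREBERIiNEVmeImau7zMu7uqqpmZmDMyIhERERIjNEVWd4iZqru8u7u6qqmZmUQzMyIiIiIjNEVWZ3iJmqu7u7u6qqmZmVREQzMzMzMzREVWZ3iImaqru7u6qqqZmVVVRERERERERFVWZneIiZmqqqqqqqqZmWVVVVVURERFVVVmZnd4iJmZqqqqqqmZmWZmZVVVVVVVVVZmZnd4iImZmZmqqZmZmWZmZmZmZlVmZmZmZ3d3iIiJmZmZmZmZmWZmZmZmZmZmZmZmZ3d3eIiIiJmZmZmZmWZmZmZmZmZmZmZmd3d3d3iIiIiIiJmIiA=="/>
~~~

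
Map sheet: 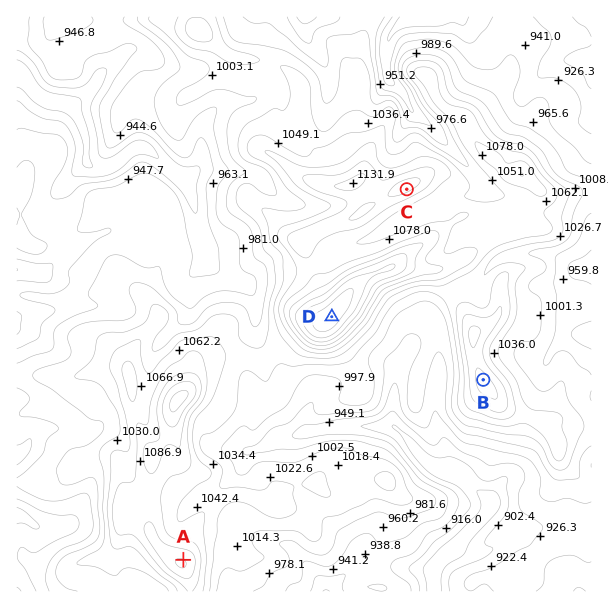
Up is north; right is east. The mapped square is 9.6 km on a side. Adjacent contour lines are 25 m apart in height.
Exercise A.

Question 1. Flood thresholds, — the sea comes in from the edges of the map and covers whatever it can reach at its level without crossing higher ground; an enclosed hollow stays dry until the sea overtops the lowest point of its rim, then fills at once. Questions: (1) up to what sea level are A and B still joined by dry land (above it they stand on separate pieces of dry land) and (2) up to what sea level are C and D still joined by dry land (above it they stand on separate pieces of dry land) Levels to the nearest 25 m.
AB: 1025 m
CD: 1100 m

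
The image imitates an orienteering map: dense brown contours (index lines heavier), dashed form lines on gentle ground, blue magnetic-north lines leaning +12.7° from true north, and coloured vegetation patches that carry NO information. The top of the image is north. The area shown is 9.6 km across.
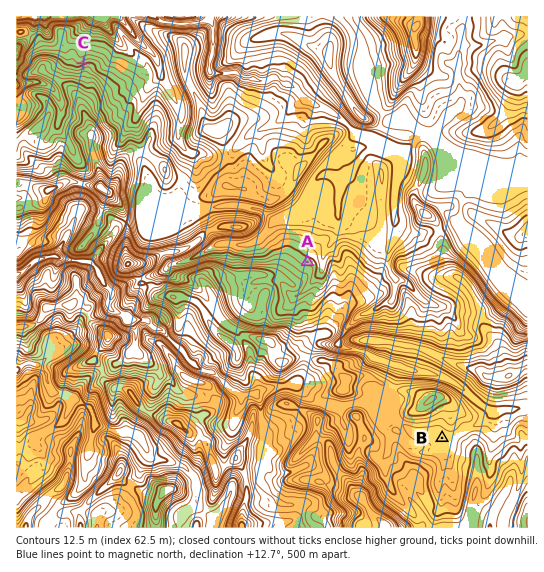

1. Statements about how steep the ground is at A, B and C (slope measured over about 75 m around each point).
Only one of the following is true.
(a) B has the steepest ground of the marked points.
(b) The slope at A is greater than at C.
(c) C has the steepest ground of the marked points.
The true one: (c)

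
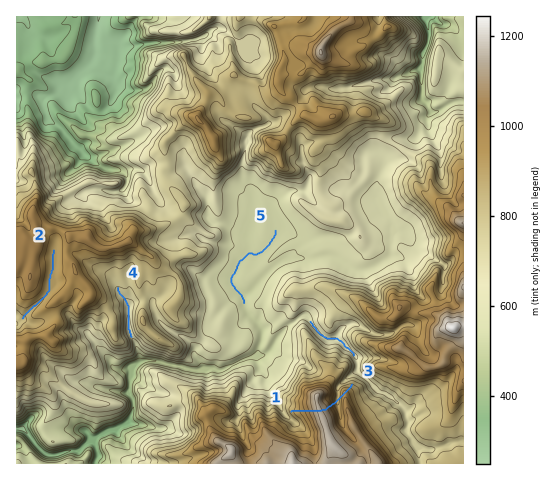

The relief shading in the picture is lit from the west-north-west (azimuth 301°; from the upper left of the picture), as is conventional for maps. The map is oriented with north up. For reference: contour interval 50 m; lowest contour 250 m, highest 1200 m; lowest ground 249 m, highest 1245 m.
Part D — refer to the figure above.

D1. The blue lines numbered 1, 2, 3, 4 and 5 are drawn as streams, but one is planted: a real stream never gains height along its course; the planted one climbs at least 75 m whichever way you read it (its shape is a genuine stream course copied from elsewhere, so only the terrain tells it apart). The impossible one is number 1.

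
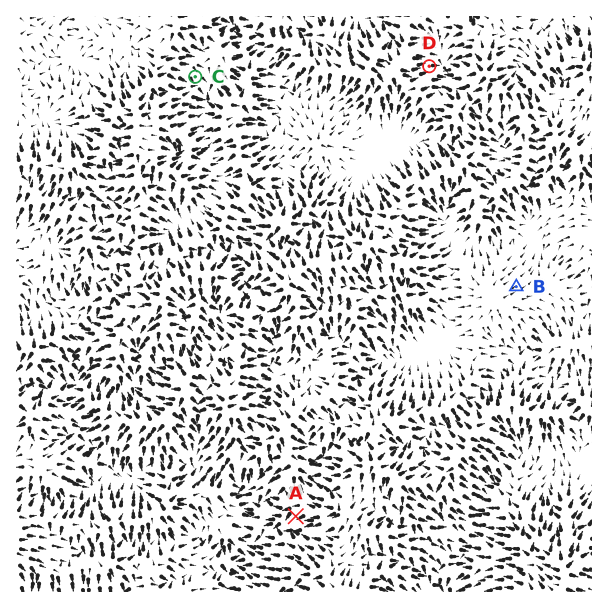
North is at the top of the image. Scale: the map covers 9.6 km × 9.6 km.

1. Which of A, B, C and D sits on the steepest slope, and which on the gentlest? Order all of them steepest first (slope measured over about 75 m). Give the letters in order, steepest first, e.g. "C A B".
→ A D C B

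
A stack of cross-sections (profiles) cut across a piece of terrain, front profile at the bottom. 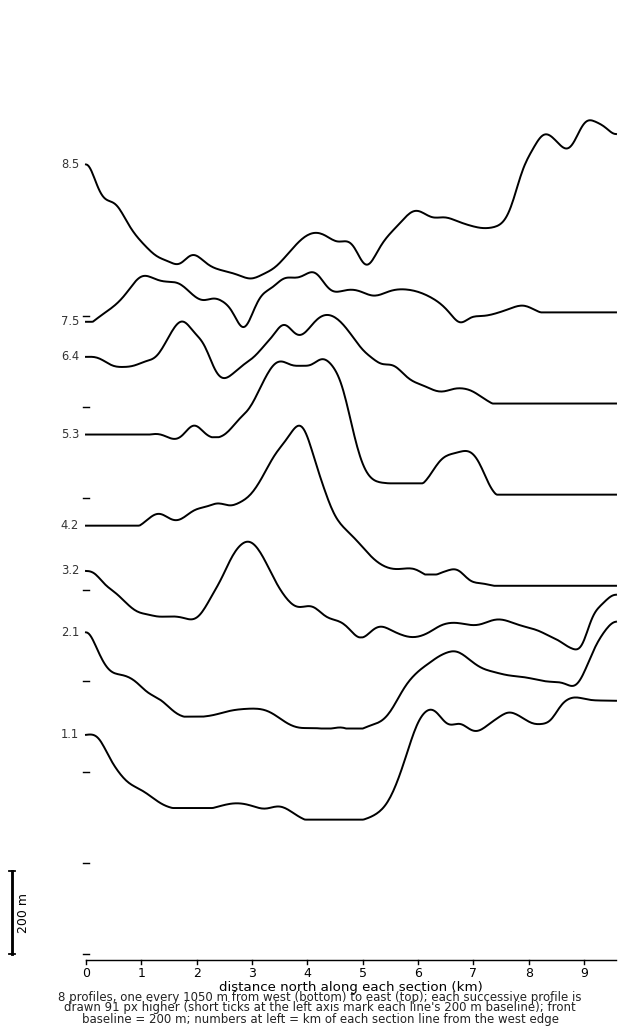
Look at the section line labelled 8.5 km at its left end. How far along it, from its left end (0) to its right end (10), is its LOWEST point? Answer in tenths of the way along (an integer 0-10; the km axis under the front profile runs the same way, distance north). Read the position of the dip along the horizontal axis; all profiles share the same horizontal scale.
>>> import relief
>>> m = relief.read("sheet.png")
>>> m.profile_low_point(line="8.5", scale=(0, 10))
3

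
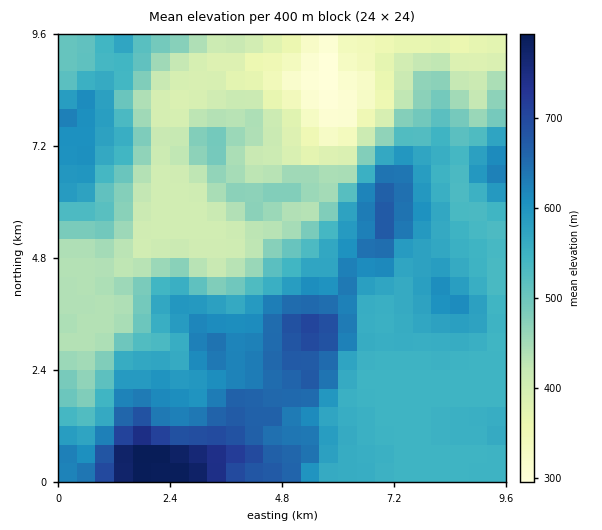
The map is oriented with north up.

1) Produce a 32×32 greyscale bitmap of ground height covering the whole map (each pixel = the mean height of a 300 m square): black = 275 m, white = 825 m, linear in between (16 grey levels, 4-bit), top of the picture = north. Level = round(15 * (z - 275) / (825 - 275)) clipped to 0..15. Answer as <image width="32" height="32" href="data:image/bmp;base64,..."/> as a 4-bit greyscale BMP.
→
<image width="32" height="32" href="data:image/bmp;base64,Qk12AgAAAAAAAHYAAAAoAAAAIAAAACAAAAABAAQAAAAAAAACAAATCwAAEwsAABAAAAAAAAAAAAAAABEREQAiIiIAMzMzAERERABVVVUAZmZmAHd3dwCIiIgAmZmZAKqqqgC7u7sAzMzMAN3d3QDu7u4A////AKq83u7u3cu7uoiIh3d3eIiprO7u7t3My7qYiIh3d3d3mZve7t3cy7qrqIiId3iHeIiKvcu7u7uqqpiIh3d4iIh3eKy6qqu7u6mYiId3eIiIZmiqqZmau7uqmIiHd3d3eGZYmZmZmqqqq7mHd3d3d3dmV5iZmZmZqqu6iHd3d3d3VVaIiIiqmqq7uoh3d3h3d0RFeHd5qqqrvLuYiIiIiHdERFZniaqZqrvLqIiIiIiHVURFeJmZmZu8y6iIiIiJh0VERXiZmYiaq6qoiIiJmYdERVV4iHd3iJqZqIiImZiHREVVZ3ZVVneJmamYiJmId0REREVVRERneIipqYiYiHdERUREREREVmeImqqYiIh3VVVUREREREVWeJm7mYiHd2ZmVERERERURVeJq6mId3d3d2RERERVZVRGiaupmHd4mIZlRERFVWZlVXmrqYh3iZmHZURERVVVZlVXm6mHeJmZl3VERFVURERERoqph3iamZiGVEVmVEQzMzRomIh4mZmYh1RFZlREMyEjVnd4d3mZmIZDNFVVVDIREjRmZ2ZnqZh2QzNEREMyEREjVmZlVomYZUMzNEQyIRERIkVmVEZ3iHZUMzMzIhERESNFZURFZ3d3ZEMzMiIRERIjRFVDM2Z3h2VUMzMyIhEiIzNDMzNmeIdmZUREMyIRIiIiIiIz"/>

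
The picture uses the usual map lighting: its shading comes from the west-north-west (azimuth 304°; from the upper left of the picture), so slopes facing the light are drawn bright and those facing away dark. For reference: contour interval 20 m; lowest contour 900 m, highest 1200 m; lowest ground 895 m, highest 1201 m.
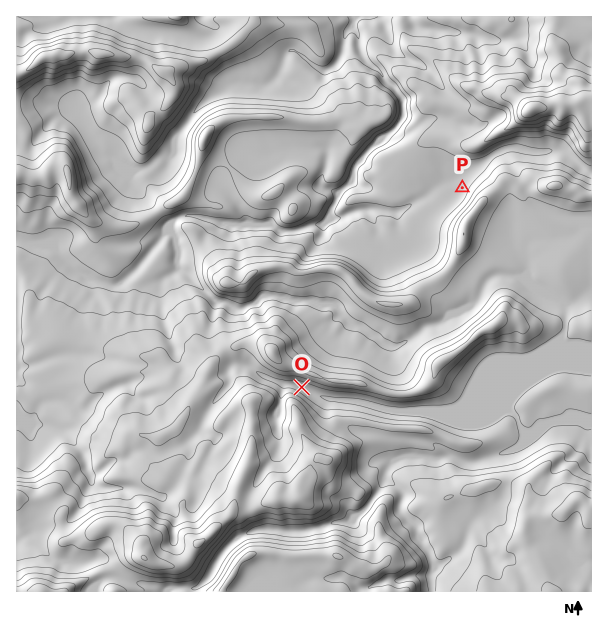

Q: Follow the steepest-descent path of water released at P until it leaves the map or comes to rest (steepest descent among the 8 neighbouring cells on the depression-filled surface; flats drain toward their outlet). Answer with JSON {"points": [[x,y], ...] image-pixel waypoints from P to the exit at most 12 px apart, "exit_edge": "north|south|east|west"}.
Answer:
{"points": [[462, 188], [450, 183], [438, 186], [426, 195], [414, 203], [402, 210], [390, 212], [378, 210], [366, 210], [354, 212], [342, 216], [332, 215], [335, 203], [341, 191], [350, 180], [354, 168], [363, 156], [374, 146], [386, 137], [398, 125], [402, 113], [402, 101], [395, 89], [384, 78], [374, 68], [363, 56], [359, 44], [356, 32], [353, 20], [353, 17]], "exit_edge": "north"}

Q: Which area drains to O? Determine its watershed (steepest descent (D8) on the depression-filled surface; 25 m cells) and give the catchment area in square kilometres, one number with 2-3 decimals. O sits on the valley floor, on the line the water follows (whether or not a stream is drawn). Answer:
5.349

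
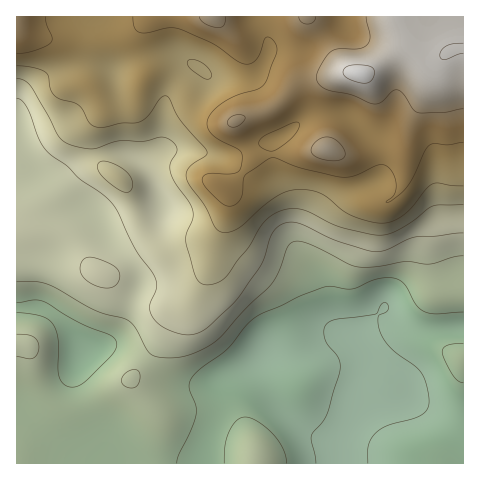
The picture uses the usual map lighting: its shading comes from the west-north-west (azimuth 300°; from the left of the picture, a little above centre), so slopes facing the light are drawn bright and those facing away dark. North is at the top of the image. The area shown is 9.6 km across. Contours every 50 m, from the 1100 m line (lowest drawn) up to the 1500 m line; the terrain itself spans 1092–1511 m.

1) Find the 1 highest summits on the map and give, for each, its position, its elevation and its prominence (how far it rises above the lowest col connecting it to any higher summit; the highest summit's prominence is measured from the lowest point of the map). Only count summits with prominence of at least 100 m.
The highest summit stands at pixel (360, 74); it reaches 1511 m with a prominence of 419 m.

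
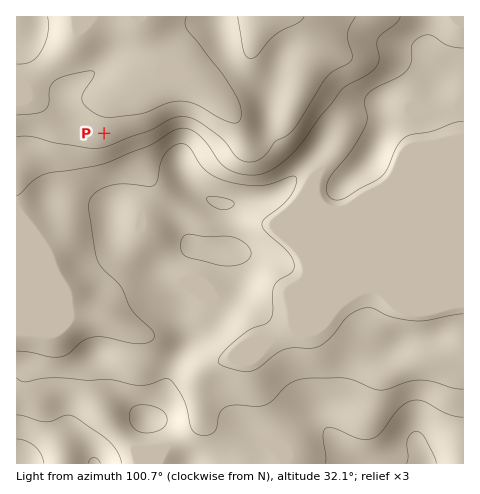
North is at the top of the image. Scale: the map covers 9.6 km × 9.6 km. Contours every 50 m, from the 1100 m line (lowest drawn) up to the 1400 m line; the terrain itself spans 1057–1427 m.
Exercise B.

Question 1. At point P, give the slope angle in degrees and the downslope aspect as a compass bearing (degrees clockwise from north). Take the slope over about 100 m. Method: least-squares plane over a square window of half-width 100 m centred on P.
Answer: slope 4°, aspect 354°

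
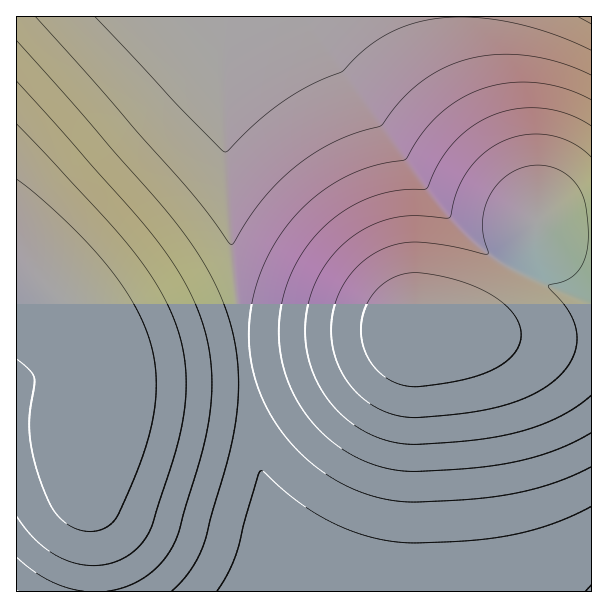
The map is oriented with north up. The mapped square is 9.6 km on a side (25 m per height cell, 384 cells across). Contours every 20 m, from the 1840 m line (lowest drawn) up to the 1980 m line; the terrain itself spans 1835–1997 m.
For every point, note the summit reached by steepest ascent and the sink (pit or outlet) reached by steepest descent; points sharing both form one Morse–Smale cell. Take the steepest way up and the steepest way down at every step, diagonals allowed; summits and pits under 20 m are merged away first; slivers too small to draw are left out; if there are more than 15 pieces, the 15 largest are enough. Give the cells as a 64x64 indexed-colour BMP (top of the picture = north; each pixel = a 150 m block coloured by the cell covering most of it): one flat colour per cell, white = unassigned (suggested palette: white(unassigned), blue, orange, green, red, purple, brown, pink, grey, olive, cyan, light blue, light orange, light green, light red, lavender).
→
<image width="64" height="64" href="data:image/bmp;base64,Qk12CAAAAAAAAHYAAAAoAAAAQAAAAEAAAAABAAQAAAAAAAAIAAATCwAAEwsAABAAAAAAAAAA////ALR3HwAOf/8ALKAsACgn1gC9Z5QAS1aMAMJ34wB/f38AIr28AM++FwDox64AeLv/AIrfmACWmP8A1bDFAFVVVVVUREREREREREREREIiIiIiIiIiIiIiIiIiIiIiVVVVVVREREREREREREREQiIiIiIiIiIiIiIiIiIiIiJVVVVVVEREREREREREREQiIiIiIiIiIiIiIiIiIiIiIlVVVVVURERERERERERERCIiIiIiIiIiIiIiIiIiIiIiVVVVVVREREREREREREREIiIiIiIiIiIiIiIiIiIiIiJVVVVVVEREREREREREREIiIiIiIiIiIiIiIiIiIiIiIlVVVVVUREREREREREREQiIiIiIiIiIiIiIiIiIiIiIiVVVVVURERERERERERERCIiIiIiIiIiIiIiIiIiIiIiJVVVVVRERERERERERERCIiIiIiIiIiIiIiIiIiIiIiIlVVVVVEREREREREREREIiIiIiIiIiIiIiIiIiIiIiIiVVVVVUREREREREREREQiIiIiIiIiIiIiIiIiIiIiIiJVVVVVRERERERERERERCIiIiIiIiIiIiIiIiIiIiIiIlVVVVVERERERERERERCIiIiIiIiIiIiIiIiIiIiIiIiVVVVVUREREREREREREIiIiIiIiIiIiIiIiIiIiIiIiJVVVVVREREREREREREQiIiIiIiIiIiIiIiIiIiIiIiIlVVVVVERERERERERERCIiIiIiIiIiIiIiIiIiIiIiIiVVVVVUREREREREREREIiIiIiIiIiIiIiIiIiIiIiIiJVVVVVVEREREREREREIiIiIiIiIiIiIiIiIiIiIiIiIlVVVVVUREREREREREQiIiIiIiIiIiIiIiIiIiIiIiIiMzMzMzRERERERERERCIiIiIiIiIiIiIiIiIiIiIiIiIzMzMzNEREREREREREIiIiIiIiIiIiIiIiIiIiIiIiIjMzMzMzREREREREREQiIiIiIiIiIiIiIiIiIiIiIiIiMzMzMzNERERERERERCIiIiIiIiIiIiIiIiIiIiIiIiIzMzMzM0REREREREREIiIiIiIiIiIiIiIiIiIiIiIiIjMzMzMzREREREREREIiIiIiIiIiIiIiIiIiIiIiIiIiMzMzMzMzMzM0REREQiIiIiIiIiIiIiIiIiIiIiIiIiIzMzMzMzMzMzMzMzMyIiIiIiIiIiIiIiIiIiIiIiIiIjMzMzMzMzMzMzMzMzERERESIiIiIiIiIiIiIiIiIiIiMzMzMzMzMzMzMzMzMRERERERERESIiIiIiIiEREREREzMzMzMzMzMzMzMzMxERERERERERERERERERERERERETMzMzMzMzMzMzMzMzERERERERERERERERERERERERERMzMzMzMzMzMzMzMzMREREREREREREREREREREREREREzMzMzMzMzMzMzMzMxERERERERERERERERERERERERETMzMzMzMzMzMzMzMxERERERERERERERERERERERERERMzMzMzMzMzMzMzMzEREREREREREREREREREREREREREzMzMzMzMzMzMzMzMRERERERERERERERERERERERERETMzMzMzMzMzMzMzMxERERERERERERERERERERERERERMzMzMzMzMzMzMzMzEREREREREREREREREREREREREREzMzMzMzMzMzMzMzMRERERERERERERERERERERERERETMzMzMzMzMzMzMzMxERERERERERERERERERERERERERMzMzMzMzMzMzMzMzEREREREREREREREREREREREREREzMzMzMzMzMzMzMzMRERERERERERERERERERERERERETMzMzMzMzMzMzMzMxERERERERERERERERERERERERERMzMzMzMzMzMzMzMzEREREREREREREREREREREREREREzMzMzMzMzMzMzMzERERERERERERERERERERERERERETMzMzMzMzMzMzMzMRERERERERERERERERERERERERERMzMzMzMzMzMzMzMxEREREREREREREREREREREREREREzMzMzMzMzMzMzMzERERERERERERERERERERERERERETMzMzMzMzMzMzMzMRERERERERERERERERERERERERERMzMzMzMzMzMzMzMxEREREREREREREREREREREREREREzMzMzMzMzMzMzMzERERERERERERERERERERERERERETMzMzMzMzMzMzMzMRERERERERERERERERERERERERERMzMzMzMzMzMzMzMxEREREREREREREREREREREREREREzMzMzMzMzMzMzMzERERERERERERERERERERERERERETMzMzMzMzMzMzMzMRERERERERERERERERERERERERERMzMzMzMzMzMzMzMxEREREREREREREREREREREREREREzMzMzMzMzMzMzMzERERERERERERERERERERERERERETMzMzMzMzMzMzMzMRERERERERERERERERERERERERERMzMzMzMzMzMzMzMxEREREREREREREREREREREREREREzMzMzMzMzMzMzMzERERERERERERERERERERERERERETMzMzMzMzMzMzMzMRERERERERERERERERERERERERERMzMzMzMzMzMzMzMxEREREREREREREREREREREREREREzMzMzMzMzMzMzMzERERERERERERERERERERERERERETMzMzMzMzMzMzMzMRERERERERERERERERERERERERER"/>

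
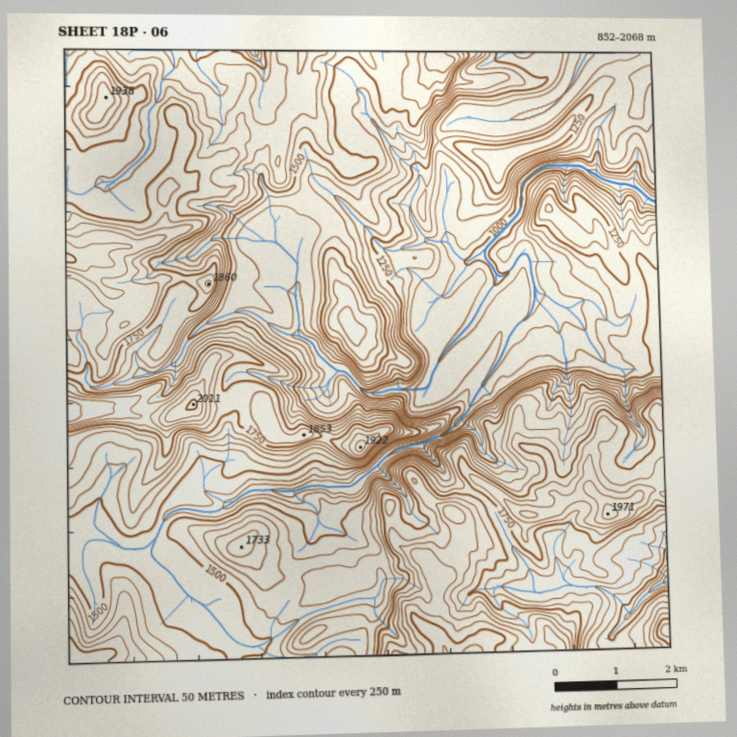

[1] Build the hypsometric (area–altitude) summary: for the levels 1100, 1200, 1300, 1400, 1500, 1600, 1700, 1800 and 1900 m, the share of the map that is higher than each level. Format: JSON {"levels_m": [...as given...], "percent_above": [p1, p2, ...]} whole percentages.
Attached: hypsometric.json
{"levels_m": [1100, 1200, 1300, 1400, 1500, 1600, 1700, 1800, 1900], "percent_above": [92, 83, 76, 69, 57, 42, 27, 13, 4]}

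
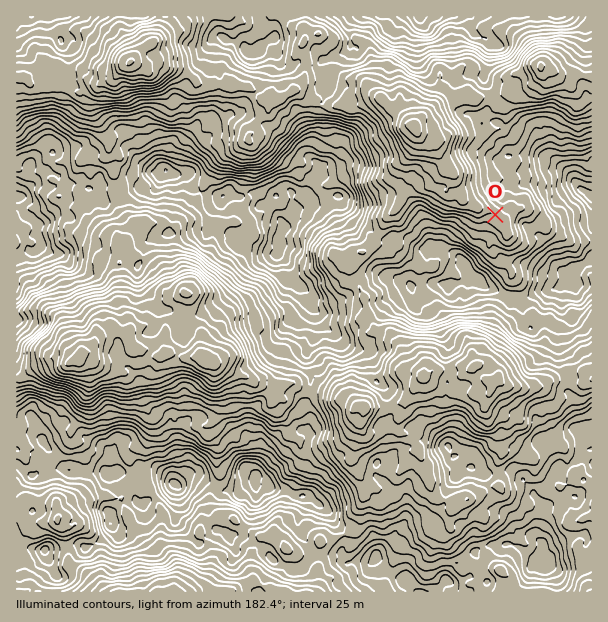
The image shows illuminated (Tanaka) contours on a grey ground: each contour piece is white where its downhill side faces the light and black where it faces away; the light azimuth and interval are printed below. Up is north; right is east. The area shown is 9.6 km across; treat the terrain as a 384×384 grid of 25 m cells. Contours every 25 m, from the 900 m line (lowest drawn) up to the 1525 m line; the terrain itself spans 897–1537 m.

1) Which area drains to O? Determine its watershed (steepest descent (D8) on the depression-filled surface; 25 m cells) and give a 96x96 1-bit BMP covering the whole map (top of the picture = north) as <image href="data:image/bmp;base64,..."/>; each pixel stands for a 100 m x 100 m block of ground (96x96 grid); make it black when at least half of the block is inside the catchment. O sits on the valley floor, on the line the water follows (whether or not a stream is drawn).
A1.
<image width="96" height="96" href="data:image/bmp;base64,Qk2+BAAAAAAAAD4AAAAoAAAAYAAAAGAAAAABAAEAAAAAAIAEAAATCwAAEwsAAAIAAAAAAAAA////AAAAAAAAAAAAAAAAAAAAAAAAAAAAAAAAAAAAAAAAAAAAAAAAAAAAAAAAAAAAAAAAAAAAAAAAAAAAAAAAAAAAAAAAAAAAAAAAAAAAAAAAAAAAAAAAAAAAAAAAAAAAAAAAAAAAAAAAAAAAAAAAAAAAAAAAAAAAAAAAAAAAAAAAAAAAAAAAAAAAAAAAAAAAAAAAAAAAAAAAAAAAAAAAAAAAAAAAAAAAAAAAAAAAAAAAAAAAAAAAAAAAAAAAAAAAAAAAAAAAAAAAAAAAAAAAAAAAAAAAAAAAAAAAAAAAAAAAAAAAAAAAAAAAAAAAAAAAAAAAAAAAAAAAAAAAAAAAAAAAAAAAAAAAAAAAAAAAAAAAAAAAAAAAAAAAAAAAAAAAAAAAAAAAAAAAAAAAAAAAAAAAAAAAAAAAAAAAAAAAAAAAAAAAAAAAAAAAAAAAAAAAAAAAAAAAAAAAAAAAAAAAAAAAAAAAAAAAAAAAAAAAAAAAAAAAAAAAAAAAAAAAAAAAAAAAAAAAAAAAAAAAAAAAAAAAAAAAAAAAAAAAAAAAAAAAAAAAAAAAAAAAAAAAAAAAAAAAAAAAAAAAAAAAAAAAAAAAAAAAAAAAAAAAAAAAAAAAAAAAAAAAAAAAAAAAAAAAAAAAAAAAAAAAAAAAAAAAAAAAAAAAAAAAAAAAAAAAAAAAAAAAAAAAAAAAAAAAAAAAAAAAAAAAAAAAAAAAAAAAAAAAAAAAAAAAAAAAAAAAAAAAAAAAAAAAAAAAAAAAAAAAAAAAAAAAAAAAAAAAAAAAAAAAAAAAAAAAAAAAAAAAfAAAAAAAAAAAAAAB/8AAAAAAAAAAAAAD/+AAAAAAAAAAAAAP//gAAAAAAAAAAAAf//gAAAAAAAAAAAAf//wAAAAAAAAAAAAf//8AAAAAAAAAAAAP//8AAAAAAAAAAAAH//8AAAAAAAAAAAAD//8AAAAAAAAAAAAD//8AAAAAAAAAAAAD//8AAAAAAAAAAAAB//8AAAAAAAAAAAAA//8AAAAAAAAAAAAAf/8AAAAAAAAAAAAAf/8AAAAAAAAAAAAAf/8AAAAAAAAAAAAAf/4AAAAAAAAAAAAAP/wAAAAAAAAAAAAAAAAAAAAAAAAAAAAAAAAAAAAAAAAAAAAAAAAAAAAAAAAAAAAAAAAAAAAAAAAAAAAAAAAAAAAAAAAAAAAAAAAAAAAAAAAAAAAAAAAAAAAAAAAAAAAAAAAAAAAAAAAAAAAAAAAAAAAAAAAAAAAAAAAAAAAAAAAAAAAAAAAAAAAAAAAAAAAAAAAAAAAAAAAAAAAAAAAAAAAAAAAAAAAAAAAAAAAAAAAAAAAAAAAAAAAAAAAAAAAAAAAAAAAAAAAAAAAAAAAAAAAAAAAAAAAAAAAAAAAAAAAAAAAAAAAAAAAAAAAAAAAAAAAAAAAAAAAAAAAAAAAAAAAAAAAAAAAAAAAAAAAAAAAAAAAAAAAAAAAAAAAAAAAAAAAAAAAAAAAAAAAAAAAAAAAAAAAAAAAAAAAAAAAAAAAAAAAAAAAAAAAAAAAAAAAAAAA="/>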